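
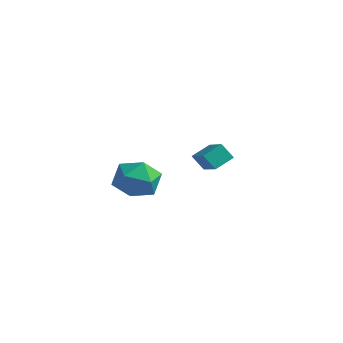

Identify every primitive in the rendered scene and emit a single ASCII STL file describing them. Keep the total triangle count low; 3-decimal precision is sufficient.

solid 
facet normal -0.542 -0.268 0.797
outer loop
vertex 0.302 3.921 -1.683
vertex -1.029 4.562 -2.372
vertex 0.078 2.936 -2.167
endloop
endfacet
facet normal 0.816 -0.393 0.423
outer loop
vertex 0.609 3.198 -2.948
vertex 0.302 3.921 -1.683
vertex 0.078 2.936 -2.167
endloop
endfacet
facet normal -0.542 -0.268 0.797
outer loop
vertex 0.078 2.936 -2.167
vertex -1.029 4.562 -2.372
vertex -1.253 3.577 -2.856
endloop
endfacet
facet normal -0.200 -0.880 -0.431
outer loop
vertex -1.253 3.577 -2.856
vertex 0.609 3.198 -2.948
vertex 0.078 2.936 -2.167
endloop
endfacet
facet normal 0.200 0.880 0.431
outer loop
vertex 0.302 3.921 -1.683
vertex -0.498 4.824 -3.153
vertex -1.029 4.562 -2.372
endloop
endfacet
facet normal 0.816 -0.393 0.423
outer loop
vertex 0.833 4.183 -2.464
vertex 0.302 3.921 -1.683
vertex 0.609 3.198 -2.948
endloop
endfacet
facet normal 0.200 0.880 0.431
outer loop
vertex 0.833 4.183 -2.464
vertex -0.498 4.824 -3.153
vertex 0.302 3.921 -1.683
endloop
endfacet
facet normal -0.816 0.393 -0.423
outer loop
vertex -1.029 4.562 -2.372
vertex -0.498 4.824 -3.153
vertex -1.253 3.577 -2.856
endloop
endfacet
facet normal -0.200 -0.880 -0.431
outer loop
vertex -0.722 3.839 -3.637
vertex 0.609 3.198 -2.948
vertex -1.253 3.577 -2.856
endloop
endfacet
facet normal -0.816 0.393 -0.423
outer loop
vertex -1.253 3.577 -2.856
vertex -0.498 4.824 -3.153
vertex -0.722 3.839 -3.637
endloop
endfacet
facet normal 0.542 0.268 -0.797
outer loop
vertex -0.722 3.839 -3.637
vertex 0.833 4.183 -2.464
vertex 0.609 3.198 -2.948
endloop
endfacet
facet normal 0.542 0.268 -0.797
outer loop
vertex -0.498 4.824 -3.153
vertex 0.833 4.183 -2.464
vertex -0.722 3.839 -3.637
endloop
endfacet
facet normal -0.020 0.997 0.072
outer loop
vertex 0.296 -0.812 -2.47
vertex -0.002 -0.902 -1.312
vertex 1.152 -0.856 -1.632
endloop
endfacet
facet normal 0.452 0.787 -0.420
outer loop
vertex 0.296 -0.812 -2.47
vertex 1.152 -0.856 -1.632
vertex 1.279 -1.473 -2.651
endloop
endfacet
facet normal 0.103 0.402 -0.910
outer loop
vertex 0.296 -0.812 -2.47
vertex 1.279 -1.473 -2.651
vertex 0.204 -1.901 -2.962
endloop
endfacet
facet normal -0.585 0.375 -0.720
outer loop
vertex 0.296 -0.812 -2.47
vertex 0.204 -1.901 -2.962
vertex -0.589 -1.548 -2.134
endloop
endfacet
facet normal -0.660 0.743 -0.112
outer loop
vertex 0.296 -0.812 -2.47
vertex -0.589 -1.548 -2.134
vertex -0.002 -0.902 -1.312
endloop
endfacet
facet normal 0.927 0.361 -0.103
outer loop
vertex 1.279 -1.473 -2.651
vertex 1.152 -0.856 -1.632
vertex 1.589 -1.972 -1.606
endloop
endfacet
facet normal 0.165 0.700 0.694
outer loop
vertex 1.152 -0.856 -1.632
vertex -0.002 -0.902 -1.312
vertex 0.796 -1.619 -0.778
endloop
endfacet
facet normal -0.872 0.288 0.396
outer loop
vertex -0.002 -0.902 -1.312
vertex -0.589 -1.548 -2.134
vertex -0.279 -2.047 -1.089
endloop
endfacet
facet normal -0.749 -0.307 -0.587
outer loop
vertex -0.589 -1.548 -2.134
vertex 0.204 -1.901 -2.962
vertex -0.152 -2.664 -2.108
endloop
endfacet
facet normal 0.363 -0.262 -0.894
outer loop
vertex 0.204 -1.901 -2.962
vertex 1.279 -1.473 -2.651
vertex 1.002 -2.618 -2.428
endloop
endfacet
facet normal 0.585 -0.375 0.720
outer loop
vertex 0.704 -2.708 -1.27
vertex 1.589 -1.972 -1.606
vertex 0.796 -1.619 -0.778
endloop
endfacet
facet normal -0.103 -0.402 0.910
outer loop
vertex 0.704 -2.708 -1.27
vertex 0.796 -1.619 -0.778
vertex -0.279 -2.047 -1.089
endloop
endfacet
facet normal -0.452 -0.787 0.420
outer loop
vertex 0.704 -2.708 -1.27
vertex -0.279 -2.047 -1.089
vertex -0.152 -2.664 -2.108
endloop
endfacet
facet normal 0.020 -0.997 -0.072
outer loop
vertex 0.704 -2.708 -1.27
vertex -0.152 -2.664 -2.108
vertex 1.002 -2.618 -2.428
endloop
endfacet
facet normal 0.660 -0.743 0.112
outer loop
vertex 0.704 -2.708 -1.27
vertex 1.002 -2.618 -2.428
vertex 1.589 -1.972 -1.606
endloop
endfacet
facet normal 0.749 0.307 0.587
outer loop
vertex 0.796 -1.619 -0.778
vertex 1.589 -1.972 -1.606
vertex 1.152 -0.856 -1.632
endloop
endfacet
facet normal -0.363 0.262 0.894
outer loop
vertex -0.279 -2.047 -1.089
vertex 0.796 -1.619 -0.778
vertex -0.002 -0.902 -1.312
endloop
endfacet
facet normal -0.927 -0.361 0.103
outer loop
vertex -0.152 -2.664 -2.108
vertex -0.279 -2.047 -1.089
vertex -0.589 -1.548 -2.134
endloop
endfacet
facet normal -0.165 -0.700 -0.694
outer loop
vertex 1.002 -2.618 -2.428
vertex -0.152 -2.664 -2.108
vertex 0.204 -1.901 -2.962
endloop
endfacet
facet normal 0.872 -0.288 -0.396
outer loop
vertex 1.589 -1.972 -1.606
vertex 1.002 -2.618 -2.428
vertex 1.279 -1.473 -2.651
endloop
endfacet

endsolid


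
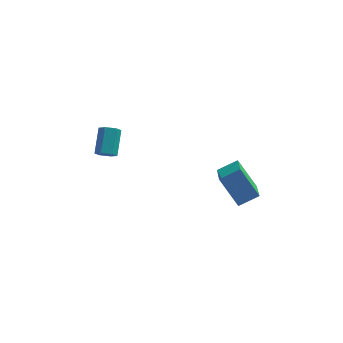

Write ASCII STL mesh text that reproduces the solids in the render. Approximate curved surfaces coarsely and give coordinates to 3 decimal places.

solid 
facet normal -0.850 -0.286 -0.443
outer loop
vertex 2.481 -0.385 1.383
vertex 2.325 1.575 0.419
vertex 3.489 -1.046 -0.124
endloop
endfacet
facet normal 0.071 -0.895 0.440
outer loop
vertex 4.535 -0.695 0.421
vertex 2.481 -0.385 1.383
vertex 3.489 -1.046 -0.124
endloop
endfacet
facet normal -0.850 -0.286 -0.443
outer loop
vertex 3.489 -1.046 -0.124
vertex 2.325 1.575 0.419
vertex 3.333 0.914 -1.088
endloop
endfacet
facet normal 0.522 -0.343 -0.781
outer loop
vertex 3.333 0.914 -1.088
vertex 4.535 -0.695 0.421
vertex 3.489 -1.046 -0.124
endloop
endfacet
facet normal -0.522 0.343 0.781
outer loop
vertex 2.481 -0.385 1.383
vertex 3.371 1.926 0.964
vertex 2.325 1.575 0.419
endloop
endfacet
facet normal 0.071 -0.895 0.440
outer loop
vertex 3.527 -0.034 1.928
vertex 2.481 -0.385 1.383
vertex 4.535 -0.695 0.421
endloop
endfacet
facet normal -0.522 0.343 0.781
outer loop
vertex 3.527 -0.034 1.928
vertex 3.371 1.926 0.964
vertex 2.481 -0.385 1.383
endloop
endfacet
facet normal -0.071 0.895 -0.440
outer loop
vertex 2.325 1.575 0.419
vertex 3.371 1.926 0.964
vertex 3.333 0.914 -1.088
endloop
endfacet
facet normal 0.522 -0.343 -0.781
outer loop
vertex 4.379 1.265 -0.543
vertex 4.535 -0.695 0.421
vertex 3.333 0.914 -1.088
endloop
endfacet
facet normal -0.071 0.895 -0.440
outer loop
vertex 3.333 0.914 -1.088
vertex 3.371 1.926 0.964
vertex 4.379 1.265 -0.543
endloop
endfacet
facet normal 0.850 0.286 0.443
outer loop
vertex 4.379 1.265 -0.543
vertex 3.527 -0.034 1.928
vertex 4.535 -0.695 0.421
endloop
endfacet
facet normal 0.850 0.286 0.443
outer loop
vertex 3.371 1.926 0.964
vertex 3.527 -0.034 1.928
vertex 4.379 1.265 -0.543
endloop
endfacet
facet normal -0.077 -0.751 -0.656
outer loop
vertex -3.336 3.333 -0.207
vertex -3.554 2.978 0.225
vertex -3.927 3.308 -0.109
endloop
endfacet
facet normal -0.150 0.660 -0.736
outer loop
vertex -3.336 3.333 -0.207
vertex -3.927 3.308 -0.109
vertex -3.208 4.578 0.884
endloop
endfacet
facet normal -0.150 0.660 -0.736
outer loop
vertex -3.208 4.578 0.884
vertex -3.927 3.308 -0.109
vertex -3.799 4.553 0.982
endloop
endfacet
facet normal 0.077 0.749 0.658
outer loop
vertex -3.208 4.578 0.884
vertex -3.799 4.553 0.982
vertex -3.426 4.222 1.315
endloop
endfacet
facet normal -0.076 -0.750 -0.657
outer loop
vertex -3.927 3.308 -0.109
vertex -3.554 2.978 0.225
vertex -4.145 2.953 0.322
endloop
endfacet
facet normal -0.928 0.294 -0.227
outer loop
vertex -3.927 3.308 -0.109
vertex -4.145 2.953 0.322
vertex -3.799 4.553 0.982
endloop
endfacet
facet normal -0.928 0.295 -0.229
outer loop
vertex -3.799 4.553 0.982
vertex -4.145 2.953 0.322
vertex -4.018 4.198 1.413
endloop
endfacet
facet normal 0.078 0.750 0.657
outer loop
vertex -3.799 4.553 0.982
vertex -4.018 4.198 1.413
vertex -3.426 4.222 1.315
endloop
endfacet
facet normal -0.076 -0.749 -0.658
outer loop
vertex -4.145 2.953 0.322
vertex -3.554 2.978 0.225
vertex -3.772 2.622 0.656
endloop
endfacet
facet normal -0.780 -0.366 0.508
outer loop
vertex -4.145 2.953 0.322
vertex -3.772 2.622 0.656
vertex -4.018 4.198 1.413
endloop
endfacet
facet normal -0.779 -0.366 0.509
outer loop
vertex -4.018 4.198 1.413
vertex -3.772 2.622 0.656
vertex -3.644 3.867 1.747
endloop
endfacet
facet normal 0.078 0.751 0.656
outer loop
vertex -4.018 4.198 1.413
vertex -3.644 3.867 1.747
vertex -3.426 4.222 1.315
endloop
endfacet
facet normal -0.077 -0.749 -0.658
outer loop
vertex -3.772 2.622 0.656
vertex -3.554 2.978 0.225
vertex -3.181 2.647 0.558
endloop
endfacet
facet normal 0.150 -0.660 0.736
outer loop
vertex -3.772 2.622 0.656
vertex -3.181 2.647 0.558
vertex -3.644 3.867 1.747
endloop
endfacet
facet normal 0.150 -0.660 0.736
outer loop
vertex -3.644 3.867 1.747
vertex -3.181 2.647 0.558
vertex -3.053 3.892 1.649
endloop
endfacet
facet normal 0.077 0.751 0.656
outer loop
vertex -3.644 3.867 1.747
vertex -3.053 3.892 1.649
vertex -3.426 4.222 1.315
endloop
endfacet
facet normal -0.078 -0.750 -0.657
outer loop
vertex -3.181 2.647 0.558
vertex -3.554 2.978 0.225
vertex -2.962 3.002 0.127
endloop
endfacet
facet normal 0.928 -0.295 0.228
outer loop
vertex -3.181 2.647 0.558
vertex -2.962 3.002 0.127
vertex -3.053 3.892 1.649
endloop
endfacet
facet normal 0.928 -0.294 0.227
outer loop
vertex -3.053 3.892 1.649
vertex -2.962 3.002 0.127
vertex -2.835 4.247 1.218
endloop
endfacet
facet normal 0.076 0.750 0.657
outer loop
vertex -3.053 3.892 1.649
vertex -2.835 4.247 1.218
vertex -3.426 4.222 1.315
endloop
endfacet
facet normal -0.078 -0.751 -0.656
outer loop
vertex -2.962 3.002 0.127
vertex -3.554 2.978 0.225
vertex -3.336 3.333 -0.207
endloop
endfacet
facet normal 0.779 0.367 -0.509
outer loop
vertex -2.962 3.002 0.127
vertex -3.336 3.333 -0.207
vertex -2.835 4.247 1.218
endloop
endfacet
facet normal 0.780 0.365 -0.509
outer loop
vertex -2.835 4.247 1.218
vertex -3.336 3.333 -0.207
vertex -3.208 4.578 0.884
endloop
endfacet
facet normal 0.076 0.749 0.658
outer loop
vertex -2.835 4.247 1.218
vertex -3.208 4.578 0.884
vertex -3.426 4.222 1.315
endloop
endfacet

endsolid


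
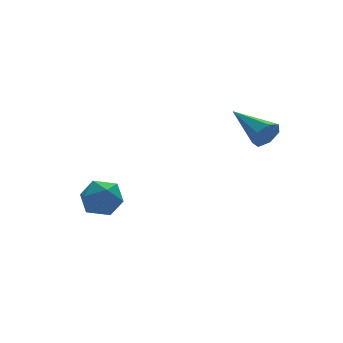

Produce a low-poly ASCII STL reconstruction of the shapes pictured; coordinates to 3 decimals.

solid 
facet normal 0.260 -0.915 -0.308
outer loop
vertex 3.129 -3.365 2.827
vertex 2.845 -3.619 3.342
vertex 2.593 -3.497 2.766
endloop
endfacet
facet normal -0.053 0.588 -0.807
outer loop
vertex 3.129 -3.365 2.827
vertex 2.593 -3.497 2.766
vertex 2.375 -1.961 3.898
endloop
endfacet
facet normal 0.259 -0.916 -0.307
outer loop
vertex 2.593 -3.497 2.766
vertex 2.845 -3.619 3.342
vertex 2.247 -3.72 3.139
endloop
endfacet
facet normal -0.782 0.294 -0.550
outer loop
vertex 2.593 -3.497 2.766
vertex 2.247 -3.72 3.139
vertex 2.375 -1.961 3.898
endloop
endfacet
facet normal 0.259 -0.916 -0.308
outer loop
vertex 2.247 -3.72 3.139
vertex 2.845 -3.619 3.342
vertex 2.351 -3.867 3.664
endloop
endfacet
facet normal -0.981 -0.011 0.191
outer loop
vertex 2.247 -3.72 3.139
vertex 2.351 -3.867 3.664
vertex 2.375 -1.961 3.898
endloop
endfacet
facet normal 0.260 -0.916 -0.307
outer loop
vertex 2.351 -3.867 3.664
vertex 2.845 -3.619 3.342
vertex 2.827 -3.827 3.947
endloop
endfacet
facet normal -0.502 -0.099 0.859
outer loop
vertex 2.351 -3.867 3.664
vertex 2.827 -3.827 3.947
vertex 2.375 -1.961 3.898
endloop
endfacet
facet normal 0.260 -0.916 -0.307
outer loop
vertex 2.827 -3.827 3.947
vertex 2.845 -3.619 3.342
vertex 3.317 -3.63 3.774
endloop
endfacet
facet normal 0.297 0.097 0.950
outer loop
vertex 2.827 -3.827 3.947
vertex 3.317 -3.63 3.774
vertex 2.375 -1.961 3.898
endloop
endfacet
facet normal 0.261 -0.915 -0.308
outer loop
vertex 3.317 -3.63 3.774
vertex 2.845 -3.619 3.342
vertex 3.451 -3.424 3.276
endloop
endfacet
facet normal 0.812 0.429 0.396
outer loop
vertex 3.317 -3.63 3.774
vertex 3.451 -3.424 3.276
vertex 2.375 -1.961 3.898
endloop
endfacet
facet normal 0.261 -0.915 -0.307
outer loop
vertex 3.451 -3.424 3.276
vertex 2.845 -3.619 3.342
vertex 3.129 -3.365 2.827
endloop
endfacet
facet normal 0.657 0.647 -0.386
outer loop
vertex 3.451 -3.424 3.276
vertex 3.129 -3.365 2.827
vertex 2.375 -1.961 3.898
endloop
endfacet
facet normal 0.228 -0.048 0.972
outer loop
vertex -1.487 1.675 -0.468
vertex -1.302 0.784 -0.555
vertex -0.64 1.402 -0.68
endloop
endfacet
facet normal 0.371 0.600 0.709
outer loop
vertex -1.487 1.675 -0.468
vertex -0.64 1.402 -0.68
vertex -1.006 2.127 -1.102
endloop
endfacet
facet normal -0.234 0.867 0.440
outer loop
vertex -1.487 1.675 -0.468
vertex -1.006 2.127 -1.102
vertex -1.894 1.956 -1.238
endloop
endfacet
facet normal -0.751 0.384 0.537
outer loop
vertex -1.487 1.675 -0.468
vertex -1.894 1.956 -1.238
vertex -2.077 1.126 -0.9
endloop
endfacet
facet normal -0.466 -0.181 0.866
outer loop
vertex -1.487 1.675 -0.468
vertex -2.077 1.126 -0.9
vertex -1.302 0.784 -0.555
endloop
endfacet
facet normal 0.835 0.522 0.174
outer loop
vertex -1.006 2.127 -1.102
vertex -0.64 1.402 -0.68
vertex -0.523 1.514 -1.58
endloop
endfacet
facet normal 0.604 -0.525 0.600
outer loop
vertex -0.64 1.402 -0.68
vertex -1.302 0.784 -0.555
vertex -0.706 0.684 -1.242
endloop
endfacet
facet normal -0.517 -0.741 0.428
outer loop
vertex -1.302 0.784 -0.555
vertex -2.077 1.126 -0.9
vertex -1.594 0.513 -1.378
endloop
endfacet
facet normal -0.979 0.173 -0.106
outer loop
vertex -2.077 1.126 -0.9
vertex -1.894 1.956 -1.238
vertex -1.96 1.238 -1.8
endloop
endfacet
facet normal -0.143 0.954 -0.263
outer loop
vertex -1.894 1.956 -1.238
vertex -1.006 2.127 -1.102
vertex -1.298 1.856 -1.925
endloop
endfacet
facet normal 0.751 -0.384 -0.537
outer loop
vertex -1.113 0.965 -2.012
vertex -0.523 1.514 -1.58
vertex -0.706 0.684 -1.242
endloop
endfacet
facet normal 0.234 -0.867 -0.440
outer loop
vertex -1.113 0.965 -2.012
vertex -0.706 0.684 -1.242
vertex -1.594 0.513 -1.378
endloop
endfacet
facet normal -0.371 -0.600 -0.709
outer loop
vertex -1.113 0.965 -2.012
vertex -1.594 0.513 -1.378
vertex -1.96 1.238 -1.8
endloop
endfacet
facet normal -0.228 0.048 -0.972
outer loop
vertex -1.113 0.965 -2.012
vertex -1.96 1.238 -1.8
vertex -1.298 1.856 -1.925
endloop
endfacet
facet normal 0.466 0.181 -0.866
outer loop
vertex -1.113 0.965 -2.012
vertex -1.298 1.856 -1.925
vertex -0.523 1.514 -1.58
endloop
endfacet
facet normal 0.979 -0.173 0.106
outer loop
vertex -0.706 0.684 -1.242
vertex -0.523 1.514 -1.58
vertex -0.64 1.402 -0.68
endloop
endfacet
facet normal 0.143 -0.954 0.263
outer loop
vertex -1.594 0.513 -1.378
vertex -0.706 0.684 -1.242
vertex -1.302 0.784 -0.555
endloop
endfacet
facet normal -0.835 -0.522 -0.174
outer loop
vertex -1.96 1.238 -1.8
vertex -1.594 0.513 -1.378
vertex -2.077 1.126 -0.9
endloop
endfacet
facet normal -0.604 0.525 -0.600
outer loop
vertex -1.298 1.856 -1.925
vertex -1.96 1.238 -1.8
vertex -1.894 1.956 -1.238
endloop
endfacet
facet normal 0.517 0.741 -0.428
outer loop
vertex -0.523 1.514 -1.58
vertex -1.298 1.856 -1.925
vertex -1.006 2.127 -1.102
endloop
endfacet

endsolid


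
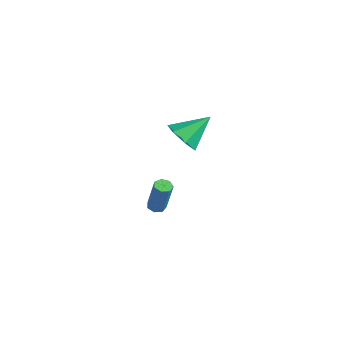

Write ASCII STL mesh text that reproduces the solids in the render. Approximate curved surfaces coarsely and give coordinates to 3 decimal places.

solid 
facet normal -0.279 -0.034 -0.960
outer loop
vertex 0.481 1.125 -3.789
vertex 0.126 1.494 -3.699
vertex 0.622 1.55 -3.845
endloop
endfacet
facet normal 0.908 -0.334 -0.251
outer loop
vertex 0.481 1.125 -3.789
vertex 0.622 1.55 -3.845
vertex 1.049 1.197 -1.831
endloop
endfacet
facet normal 0.908 -0.334 -0.251
outer loop
vertex 1.049 1.197 -1.831
vertex 0.622 1.55 -3.845
vertex 1.19 1.622 -1.887
endloop
endfacet
facet normal 0.279 0.034 0.960
outer loop
vertex 1.049 1.197 -1.831
vertex 1.19 1.622 -1.887
vertex 0.694 1.566 -1.741
endloop
endfacet
facet normal -0.279 -0.034 -0.960
outer loop
vertex 0.622 1.55 -3.845
vertex 0.126 1.494 -3.699
vertex 0.389 1.933 -3.791
endloop
endfacet
facet normal 0.810 0.529 -0.254
outer loop
vertex 0.622 1.55 -3.845
vertex 0.389 1.933 -3.791
vertex 1.19 1.622 -1.887
endloop
endfacet
facet normal 0.810 0.529 -0.254
outer loop
vertex 1.19 1.622 -1.887
vertex 0.389 1.933 -3.791
vertex 0.957 2.005 -1.833
endloop
endfacet
facet normal 0.279 0.034 0.960
outer loop
vertex 1.19 1.622 -1.887
vertex 0.957 2.005 -1.833
vertex 0.694 1.566 -1.741
endloop
endfacet
facet normal -0.278 -0.035 -0.960
outer loop
vertex 0.389 1.933 -3.791
vertex 0.126 1.494 -3.699
vertex -0.042 1.985 -3.668
endloop
endfacet
facet normal 0.101 0.993 -0.066
outer loop
vertex 0.389 1.933 -3.791
vertex -0.042 1.985 -3.668
vertex 0.957 2.005 -1.833
endloop
endfacet
facet normal 0.101 0.993 -0.066
outer loop
vertex 0.957 2.005 -1.833
vertex -0.042 1.985 -3.668
vertex 0.526 2.057 -1.71
endloop
endfacet
facet normal 0.278 0.035 0.960
outer loop
vertex 0.957 2.005 -1.833
vertex 0.526 2.057 -1.71
vertex 0.694 1.566 -1.741
endloop
endfacet
facet normal -0.279 -0.035 -0.960
outer loop
vertex -0.042 1.985 -3.668
vertex 0.126 1.494 -3.699
vertex -0.346 1.667 -3.568
endloop
endfacet
facet normal -0.684 0.708 0.172
outer loop
vertex -0.042 1.985 -3.668
vertex -0.346 1.667 -3.568
vertex 0.526 2.057 -1.71
endloop
endfacet
facet normal -0.683 0.710 0.172
outer loop
vertex 0.526 2.057 -1.71
vertex -0.346 1.667 -3.568
vertex 0.222 1.74 -1.61
endloop
endfacet
facet normal 0.279 0.035 0.960
outer loop
vertex 0.526 2.057 -1.71
vertex 0.222 1.74 -1.61
vertex 0.694 1.566 -1.741
endloop
endfacet
facet normal -0.279 -0.034 -0.960
outer loop
vertex -0.346 1.667 -3.568
vertex 0.126 1.494 -3.699
vertex -0.295 1.219 -3.567
endloop
endfacet
facet normal -0.954 -0.108 0.281
outer loop
vertex -0.346 1.667 -3.568
vertex -0.295 1.219 -3.567
vertex 0.222 1.74 -1.61
endloop
endfacet
facet normal -0.954 -0.108 0.281
outer loop
vertex 0.222 1.74 -1.61
vertex -0.295 1.219 -3.567
vertex 0.273 1.291 -1.609
endloop
endfacet
facet normal 0.279 0.034 0.960
outer loop
vertex 0.222 1.74 -1.61
vertex 0.273 1.291 -1.609
vertex 0.694 1.566 -1.741
endloop
endfacet
facet normal -0.278 -0.035 -0.960
outer loop
vertex -0.295 1.219 -3.567
vertex 0.126 1.494 -3.699
vertex 0.073 0.978 -3.665
endloop
endfacet
facet normal -0.506 -0.844 0.178
outer loop
vertex -0.295 1.219 -3.567
vertex 0.073 0.978 -3.665
vertex 0.273 1.291 -1.609
endloop
endfacet
facet normal -0.506 -0.844 0.178
outer loop
vertex 0.273 1.291 -1.609
vertex 0.073 0.978 -3.665
vertex 0.641 1.05 -1.707
endloop
endfacet
facet normal 0.278 0.035 0.960
outer loop
vertex 0.273 1.291 -1.609
vertex 0.641 1.05 -1.707
vertex 0.694 1.566 -1.741
endloop
endfacet
facet normal -0.279 -0.035 -0.960
outer loop
vertex 0.073 0.978 -3.665
vertex 0.126 1.494 -3.699
vertex 0.481 1.125 -3.789
endloop
endfacet
facet normal 0.323 -0.945 -0.059
outer loop
vertex 0.073 0.978 -3.665
vertex 0.481 1.125 -3.789
vertex 0.641 1.05 -1.707
endloop
endfacet
facet normal 0.323 -0.945 -0.059
outer loop
vertex 0.641 1.05 -1.707
vertex 0.481 1.125 -3.789
vertex 1.049 1.197 -1.831
endloop
endfacet
facet normal 0.279 0.035 0.960
outer loop
vertex 0.641 1.05 -1.707
vertex 1.049 1.197 -1.831
vertex 0.694 1.566 -1.741
endloop
endfacet
facet normal -0.143 -0.780 -0.610
outer loop
vertex 3.914 1.347 2.999
vertex 2.953 1.209 3.401
vertex 3.241 1.798 2.58
endloop
endfacet
facet normal 0.654 0.691 -0.307
outer loop
vertex 3.914 1.347 2.999
vertex 3.241 1.798 2.58
vertex 3.227 2.691 4.559
endloop
endfacet
facet normal -0.144 -0.779 -0.610
outer loop
vertex 3.241 1.798 2.58
vertex 2.953 1.209 3.401
vertex 2.352 1.806 2.78
endloop
endfacet
facet normal -0.084 0.908 -0.410
outer loop
vertex 3.241 1.798 2.58
vertex 2.352 1.806 2.78
vertex 3.227 2.691 4.559
endloop
endfacet
facet normal -0.144 -0.779 -0.610
outer loop
vertex 2.352 1.806 2.78
vertex 2.953 1.209 3.401
vertex 1.916 1.365 3.447
endloop
endfacet
facet normal -0.711 0.703 0.000
outer loop
vertex 2.352 1.806 2.78
vertex 1.916 1.365 3.447
vertex 3.227 2.691 4.559
endloop
endfacet
facet normal -0.144 -0.780 -0.609
outer loop
vertex 1.916 1.365 3.447
vertex 2.953 1.209 3.401
vertex 2.261 0.807 4.079
endloop
endfacet
facet normal -0.754 0.230 0.615
outer loop
vertex 1.916 1.365 3.447
vertex 2.261 0.807 4.079
vertex 3.227 2.691 4.559
endloop
endfacet
facet normal -0.144 -0.780 -0.609
outer loop
vertex 2.261 0.807 4.079
vertex 2.953 1.209 3.401
vertex 3.127 0.552 4.201
endloop
endfacet
facet normal -0.182 -0.154 0.971
outer loop
vertex 2.261 0.807 4.079
vertex 3.127 0.552 4.201
vertex 3.227 2.691 4.559
endloop
endfacet
facet normal -0.144 -0.780 -0.609
outer loop
vertex 3.127 0.552 4.201
vertex 2.953 1.209 3.401
vertex 3.862 0.792 3.72
endloop
endfacet
facet normal 0.577 -0.161 0.801
outer loop
vertex 3.127 0.552 4.201
vertex 3.862 0.792 3.72
vertex 3.227 2.691 4.559
endloop
endfacet
facet normal -0.143 -0.779 -0.610
outer loop
vertex 3.862 0.792 3.72
vertex 2.953 1.209 3.401
vertex 3.914 1.347 2.999
endloop
endfacet
facet normal 0.949 0.214 0.233
outer loop
vertex 3.862 0.792 3.72
vertex 3.914 1.347 2.999
vertex 3.227 2.691 4.559
endloop
endfacet

endsolid


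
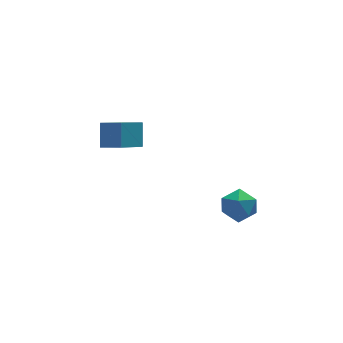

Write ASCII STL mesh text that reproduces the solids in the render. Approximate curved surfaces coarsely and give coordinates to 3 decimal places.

solid 
facet normal 0.378 0.856 0.353
outer loop
vertex 3.011 -3.146 -1.762
vertex 3.264 -3.532 -1.097
vertex 3.749 -3.48 -1.743
endloop
endfacet
facet normal 0.392 0.846 -0.361
outer loop
vertex 3.011 -3.146 -1.762
vertex 3.749 -3.48 -1.743
vertex 3.29 -3.55 -2.406
endloop
endfacet
facet normal -0.277 0.756 -0.594
outer loop
vertex 3.011 -3.146 -1.762
vertex 3.29 -3.55 -2.406
vertex 2.521 -3.646 -2.17
endloop
endfacet
facet normal -0.704 0.709 -0.024
outer loop
vertex 3.011 -3.146 -1.762
vertex 2.521 -3.646 -2.17
vertex 2.505 -3.635 -1.361
endloop
endfacet
facet normal -0.300 0.771 0.562
outer loop
vertex 3.011 -3.146 -1.762
vertex 2.505 -3.635 -1.361
vertex 3.264 -3.532 -1.097
endloop
endfacet
facet normal 0.775 0.281 -0.566
outer loop
vertex 3.29 -3.55 -2.406
vertex 3.749 -3.48 -1.743
vertex 3.715 -4.185 -2.139
endloop
endfacet
facet normal 0.752 0.296 0.589
outer loop
vertex 3.749 -3.48 -1.743
vertex 3.264 -3.532 -1.097
vertex 3.699 -4.174 -1.33
endloop
endfacet
facet normal -0.344 0.159 0.926
outer loop
vertex 3.264 -3.532 -1.097
vertex 2.505 -3.635 -1.361
vertex 2.93 -4.27 -1.094
endloop
endfacet
facet normal -0.998 0.060 -0.021
outer loop
vertex 2.505 -3.635 -1.361
vertex 2.521 -3.646 -2.17
vertex 2.471 -4.34 -1.757
endloop
endfacet
facet normal -0.306 0.135 -0.942
outer loop
vertex 2.521 -3.646 -2.17
vertex 3.29 -3.55 -2.406
vertex 2.956 -4.288 -2.403
endloop
endfacet
facet normal 0.704 -0.709 0.024
outer loop
vertex 3.209 -4.674 -1.738
vertex 3.715 -4.185 -2.139
vertex 3.699 -4.174 -1.33
endloop
endfacet
facet normal 0.277 -0.756 0.594
outer loop
vertex 3.209 -4.674 -1.738
vertex 3.699 -4.174 -1.33
vertex 2.93 -4.27 -1.094
endloop
endfacet
facet normal -0.392 -0.846 0.361
outer loop
vertex 3.209 -4.674 -1.738
vertex 2.93 -4.27 -1.094
vertex 2.471 -4.34 -1.757
endloop
endfacet
facet normal -0.378 -0.856 -0.353
outer loop
vertex 3.209 -4.674 -1.738
vertex 2.471 -4.34 -1.757
vertex 2.956 -4.288 -2.403
endloop
endfacet
facet normal 0.300 -0.771 -0.562
outer loop
vertex 3.209 -4.674 -1.738
vertex 2.956 -4.288 -2.403
vertex 3.715 -4.185 -2.139
endloop
endfacet
facet normal 0.998 -0.060 0.021
outer loop
vertex 3.699 -4.174 -1.33
vertex 3.715 -4.185 -2.139
vertex 3.749 -3.48 -1.743
endloop
endfacet
facet normal 0.306 -0.135 0.942
outer loop
vertex 2.93 -4.27 -1.094
vertex 3.699 -4.174 -1.33
vertex 3.264 -3.532 -1.097
endloop
endfacet
facet normal -0.775 -0.281 0.566
outer loop
vertex 2.471 -4.34 -1.757
vertex 2.93 -4.27 -1.094
vertex 2.505 -3.635 -1.361
endloop
endfacet
facet normal -0.752 -0.296 -0.589
outer loop
vertex 2.956 -4.288 -2.403
vertex 2.471 -4.34 -1.757
vertex 2.521 -3.646 -2.17
endloop
endfacet
facet normal 0.344 -0.159 -0.926
outer loop
vertex 3.715 -4.185 -2.139
vertex 2.956 -4.288 -2.403
vertex 3.29 -3.55 -2.406
endloop
endfacet
facet normal -0.649 -0.501 0.573
outer loop
vertex -1.248 -3.194 3.819
vertex -1.885 -2.66 3.564
vertex -1.467 -3.847 3.0
endloop
endfacet
facet normal 0.732 -0.614 0.294
outer loop
vertex -0.395 -3.02 2.056
vertex -1.248 -3.194 3.819
vertex -1.467 -3.847 3.0
endloop
endfacet
facet normal -0.650 -0.501 0.572
outer loop
vertex -1.467 -3.847 3.0
vertex -1.885 -2.66 3.564
vertex -2.104 -3.312 2.744
endloop
endfacet
facet normal -0.204 -0.610 -0.766
outer loop
vertex -2.104 -3.312 2.744
vertex -0.395 -3.02 2.056
vertex -1.467 -3.847 3.0
endloop
endfacet
facet normal 0.204 0.610 0.766
outer loop
vertex -1.248 -3.194 3.819
vertex -0.813 -1.833 2.62
vertex -1.885 -2.66 3.564
endloop
endfacet
facet normal 0.732 -0.615 0.293
outer loop
vertex -0.176 -2.368 2.876
vertex -1.248 -3.194 3.819
vertex -0.395 -3.02 2.056
endloop
endfacet
facet normal 0.204 0.610 0.766
outer loop
vertex -0.176 -2.368 2.876
vertex -0.813 -1.833 2.62
vertex -1.248 -3.194 3.819
endloop
endfacet
facet normal -0.732 0.615 -0.293
outer loop
vertex -1.885 -2.66 3.564
vertex -0.813 -1.833 2.62
vertex -2.104 -3.312 2.744
endloop
endfacet
facet normal -0.204 -0.609 -0.766
outer loop
vertex -1.032 -2.486 1.801
vertex -0.395 -3.02 2.056
vertex -2.104 -3.312 2.744
endloop
endfacet
facet normal -0.732 0.614 -0.294
outer loop
vertex -2.104 -3.312 2.744
vertex -0.813 -1.833 2.62
vertex -1.032 -2.486 1.801
endloop
endfacet
facet normal 0.649 0.501 -0.572
outer loop
vertex -1.032 -2.486 1.801
vertex -0.176 -2.368 2.876
vertex -0.395 -3.02 2.056
endloop
endfacet
facet normal 0.650 0.500 -0.572
outer loop
vertex -0.813 -1.833 2.62
vertex -0.176 -2.368 2.876
vertex -1.032 -2.486 1.801
endloop
endfacet

endsolid


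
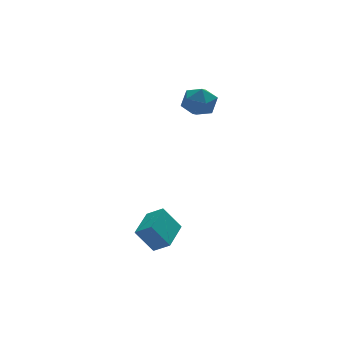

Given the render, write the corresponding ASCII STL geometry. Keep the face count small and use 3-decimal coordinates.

solid 
facet normal -0.647 -0.743 -0.168
outer loop
vertex -1.093 -5.186 -3.887
vertex -1.895 -4.77 -2.64
vertex -1.689 -4.531 -4.488
endloop
endfacet
facet normal 0.521 -0.270 -0.810
outer loop
vertex -0.505 -3.17 -4.18
vertex -1.093 -5.186 -3.887
vertex -1.689 -4.531 -4.488
endloop
endfacet
facet normal -0.647 -0.744 -0.168
outer loop
vertex -1.689 -4.531 -4.488
vertex -1.895 -4.77 -2.64
vertex -2.491 -4.116 -3.241
endloop
endfacet
facet normal -0.557 0.612 -0.562
outer loop
vertex -2.491 -4.116 -3.241
vertex -0.505 -3.17 -4.18
vertex -1.689 -4.531 -4.488
endloop
endfacet
facet normal 0.557 -0.612 0.562
outer loop
vertex -1.093 -5.186 -3.887
vertex -0.711 -3.409 -2.332
vertex -1.895 -4.77 -2.64
endloop
endfacet
facet normal 0.521 -0.270 -0.810
outer loop
vertex 0.091 -3.824 -3.579
vertex -1.093 -5.186 -3.887
vertex -0.505 -3.17 -4.18
endloop
endfacet
facet normal 0.557 -0.611 0.562
outer loop
vertex 0.091 -3.824 -3.579
vertex -0.711 -3.409 -2.332
vertex -1.093 -5.186 -3.887
endloop
endfacet
facet normal -0.521 0.270 0.810
outer loop
vertex -1.895 -4.77 -2.64
vertex -0.711 -3.409 -2.332
vertex -2.491 -4.116 -3.241
endloop
endfacet
facet normal -0.557 0.611 -0.562
outer loop
vertex -1.307 -2.754 -2.933
vertex -0.505 -3.17 -4.18
vertex -2.491 -4.116 -3.241
endloop
endfacet
facet normal -0.521 0.269 0.810
outer loop
vertex -2.491 -4.116 -3.241
vertex -0.711 -3.409 -2.332
vertex -1.307 -2.754 -2.933
endloop
endfacet
facet normal 0.647 0.744 0.168
outer loop
vertex -1.307 -2.754 -2.933
vertex 0.091 -3.824 -3.579
vertex -0.505 -3.17 -4.18
endloop
endfacet
facet normal 0.647 0.744 0.169
outer loop
vertex -0.711 -3.409 -2.332
vertex 0.091 -3.824 -3.579
vertex -1.307 -2.754 -2.933
endloop
endfacet
facet normal -0.519 0.855 -0.012
outer loop
vertex 2.779 1.041 2.535
vertex 1.898 0.506 2.532
vertex 2.331 0.781 3.426
endloop
endfacet
facet normal 0.105 0.939 0.327
outer loop
vertex 2.779 1.041 2.535
vertex 2.331 0.781 3.426
vertex 3.353 0.703 3.322
endloop
endfacet
facet normal 0.627 0.768 -0.128
outer loop
vertex 2.779 1.041 2.535
vertex 3.353 0.703 3.322
vertex 3.552 0.381 2.363
endloop
endfacet
facet normal 0.327 0.578 -0.747
outer loop
vertex 2.779 1.041 2.535
vertex 3.552 0.381 2.363
vertex 2.653 0.259 1.875
endloop
endfacet
facet normal -0.381 0.631 -0.675
outer loop
vertex 2.779 1.041 2.535
vertex 2.653 0.259 1.875
vertex 1.898 0.506 2.532
endloop
endfacet
facet normal 0.125 0.478 0.870
outer loop
vertex 3.353 0.703 3.322
vertex 2.331 0.781 3.426
vertex 2.827 -0.039 3.805
endloop
endfacet
facet normal -0.883 0.340 0.323
outer loop
vertex 2.331 0.781 3.426
vertex 1.898 0.506 2.532
vertex 1.928 -0.161 3.317
endloop
endfacet
facet normal -0.660 -0.021 -0.751
outer loop
vertex 1.898 0.506 2.532
vertex 2.653 0.259 1.875
vertex 2.127 -0.483 2.358
endloop
endfacet
facet normal 0.486 -0.107 -0.868
outer loop
vertex 2.653 0.259 1.875
vertex 3.552 0.381 2.363
vertex 3.149 -0.561 2.254
endloop
endfacet
facet normal 0.970 0.201 0.134
outer loop
vertex 3.552 0.381 2.363
vertex 3.353 0.703 3.322
vertex 3.582 -0.286 3.148
endloop
endfacet
facet normal -0.327 -0.578 0.747
outer loop
vertex 2.701 -0.821 3.145
vertex 2.827 -0.039 3.805
vertex 1.928 -0.161 3.317
endloop
endfacet
facet normal -0.627 -0.768 0.128
outer loop
vertex 2.701 -0.821 3.145
vertex 1.928 -0.161 3.317
vertex 2.127 -0.483 2.358
endloop
endfacet
facet normal -0.105 -0.939 -0.327
outer loop
vertex 2.701 -0.821 3.145
vertex 2.127 -0.483 2.358
vertex 3.149 -0.561 2.254
endloop
endfacet
facet normal 0.519 -0.855 0.012
outer loop
vertex 2.701 -0.821 3.145
vertex 3.149 -0.561 2.254
vertex 3.582 -0.286 3.148
endloop
endfacet
facet normal 0.381 -0.631 0.675
outer loop
vertex 2.701 -0.821 3.145
vertex 3.582 -0.286 3.148
vertex 2.827 -0.039 3.805
endloop
endfacet
facet normal -0.486 0.107 0.868
outer loop
vertex 1.928 -0.161 3.317
vertex 2.827 -0.039 3.805
vertex 2.331 0.781 3.426
endloop
endfacet
facet normal -0.970 -0.201 -0.134
outer loop
vertex 2.127 -0.483 2.358
vertex 1.928 -0.161 3.317
vertex 1.898 0.506 2.532
endloop
endfacet
facet normal -0.125 -0.478 -0.870
outer loop
vertex 3.149 -0.561 2.254
vertex 2.127 -0.483 2.358
vertex 2.653 0.259 1.875
endloop
endfacet
facet normal 0.883 -0.340 -0.323
outer loop
vertex 3.582 -0.286 3.148
vertex 3.149 -0.561 2.254
vertex 3.552 0.381 2.363
endloop
endfacet
facet normal 0.660 0.021 0.751
outer loop
vertex 2.827 -0.039 3.805
vertex 3.582 -0.286 3.148
vertex 3.353 0.703 3.322
endloop
endfacet

endsolid


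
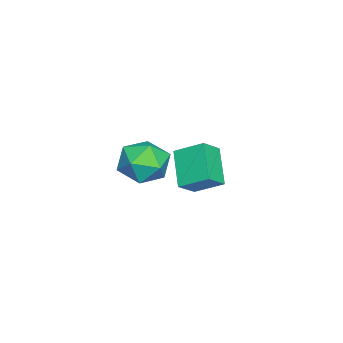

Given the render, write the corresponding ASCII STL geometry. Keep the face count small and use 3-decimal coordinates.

solid 
facet normal -0.695 0.383 -0.609
outer loop
vertex -1.394 -0.639 1.633
vertex -0.324 -0.16 0.713
vertex -1.441 -1.635 1.06
endloop
endfacet
facet normal -0.718 -0.321 0.618
outer loop
vertex -0.816 -1.98 1.607
vertex -1.394 -0.639 1.633
vertex -1.441 -1.635 1.06
endloop
endfacet
facet normal -0.695 0.383 -0.608
outer loop
vertex -1.441 -1.635 1.06
vertex -0.324 -0.16 0.713
vertex -0.372 -1.156 0.14
endloop
endfacet
facet normal -0.041 -0.866 -0.499
outer loop
vertex -0.372 -1.156 0.14
vertex -0.816 -1.98 1.607
vertex -1.441 -1.635 1.06
endloop
endfacet
facet normal 0.041 0.866 0.499
outer loop
vertex -1.394 -0.639 1.633
vertex 0.301 -0.505 1.26
vertex -0.324 -0.16 0.713
endloop
endfacet
facet normal -0.717 -0.321 0.618
outer loop
vertex -0.768 -0.984 2.18
vertex -1.394 -0.639 1.633
vertex -0.816 -1.98 1.607
endloop
endfacet
facet normal 0.041 0.866 0.499
outer loop
vertex -0.768 -0.984 2.18
vertex 0.301 -0.505 1.26
vertex -1.394 -0.639 1.633
endloop
endfacet
facet normal 0.718 0.321 -0.618
outer loop
vertex -0.324 -0.16 0.713
vertex 0.301 -0.505 1.26
vertex -0.372 -1.156 0.14
endloop
endfacet
facet normal -0.041 -0.866 -0.499
outer loop
vertex 0.254 -1.501 0.687
vertex -0.816 -1.98 1.607
vertex -0.372 -1.156 0.14
endloop
endfacet
facet normal 0.717 0.322 -0.618
outer loop
vertex -0.372 -1.156 0.14
vertex 0.301 -0.505 1.26
vertex 0.254 -1.501 0.687
endloop
endfacet
facet normal 0.695 -0.384 0.608
outer loop
vertex 0.254 -1.501 0.687
vertex -0.768 -0.984 2.18
vertex -0.816 -1.98 1.607
endloop
endfacet
facet normal 0.695 -0.383 0.608
outer loop
vertex 0.301 -0.505 1.26
vertex -0.768 -0.984 2.18
vertex 0.254 -1.501 0.687
endloop
endfacet
facet normal -0.952 -0.306 -0.007
outer loop
vertex 2.163 -1.6 2.986
vertex 2.425 -2.419 3.19
vertex 2.235 -1.843 3.832
endloop
endfacet
facet normal -0.906 0.381 0.186
outer loop
vertex 2.163 -1.6 2.986
vertex 2.235 -1.843 3.832
vertex 2.517 -1.046 3.575
endloop
endfacet
facet normal -0.584 0.736 -0.341
outer loop
vertex 2.163 -1.6 2.986
vertex 2.517 -1.046 3.575
vertex 2.88 -1.129 2.775
endloop
endfacet
facet normal -0.431 0.271 -0.860
outer loop
vertex 2.163 -1.6 2.986
vertex 2.88 -1.129 2.775
vertex 2.823 -1.978 2.536
endloop
endfacet
facet normal -0.659 -0.373 -0.653
outer loop
vertex 2.163 -1.6 2.986
vertex 2.823 -1.978 2.536
vertex 2.425 -2.419 3.19
endloop
endfacet
facet normal -0.490 0.420 0.764
outer loop
vertex 2.517 -1.046 3.575
vertex 2.235 -1.843 3.832
vertex 2.997 -1.522 4.144
endloop
endfacet
facet normal -0.564 -0.691 0.453
outer loop
vertex 2.235 -1.843 3.832
vertex 2.425 -2.419 3.19
vertex 2.94 -2.371 3.905
endloop
endfacet
facet normal -0.089 -0.800 -0.594
outer loop
vertex 2.425 -2.419 3.19
vertex 2.823 -1.978 2.536
vertex 3.303 -2.454 3.105
endloop
endfacet
facet normal 0.278 0.243 -0.929
outer loop
vertex 2.823 -1.978 2.536
vertex 2.88 -1.129 2.775
vertex 3.585 -1.657 2.848
endloop
endfacet
facet normal 0.031 0.996 -0.089
outer loop
vertex 2.88 -1.129 2.775
vertex 2.517 -1.046 3.575
vertex 3.395 -1.081 3.49
endloop
endfacet
facet normal 0.431 -0.271 0.860
outer loop
vertex 3.657 -1.9 3.694
vertex 2.997 -1.522 4.144
vertex 2.94 -2.371 3.905
endloop
endfacet
facet normal 0.584 -0.736 0.341
outer loop
vertex 3.657 -1.9 3.694
vertex 2.94 -2.371 3.905
vertex 3.303 -2.454 3.105
endloop
endfacet
facet normal 0.906 -0.381 -0.186
outer loop
vertex 3.657 -1.9 3.694
vertex 3.303 -2.454 3.105
vertex 3.585 -1.657 2.848
endloop
endfacet
facet normal 0.952 0.306 0.007
outer loop
vertex 3.657 -1.9 3.694
vertex 3.585 -1.657 2.848
vertex 3.395 -1.081 3.49
endloop
endfacet
facet normal 0.659 0.373 0.653
outer loop
vertex 3.657 -1.9 3.694
vertex 3.395 -1.081 3.49
vertex 2.997 -1.522 4.144
endloop
endfacet
facet normal -0.278 -0.243 0.929
outer loop
vertex 2.94 -2.371 3.905
vertex 2.997 -1.522 4.144
vertex 2.235 -1.843 3.832
endloop
endfacet
facet normal -0.031 -0.996 0.089
outer loop
vertex 3.303 -2.454 3.105
vertex 2.94 -2.371 3.905
vertex 2.425 -2.419 3.19
endloop
endfacet
facet normal 0.490 -0.420 -0.764
outer loop
vertex 3.585 -1.657 2.848
vertex 3.303 -2.454 3.105
vertex 2.823 -1.978 2.536
endloop
endfacet
facet normal 0.564 0.691 -0.453
outer loop
vertex 3.395 -1.081 3.49
vertex 3.585 -1.657 2.848
vertex 2.88 -1.129 2.775
endloop
endfacet
facet normal 0.089 0.800 0.594
outer loop
vertex 2.997 -1.522 4.144
vertex 3.395 -1.081 3.49
vertex 2.517 -1.046 3.575
endloop
endfacet

endsolid


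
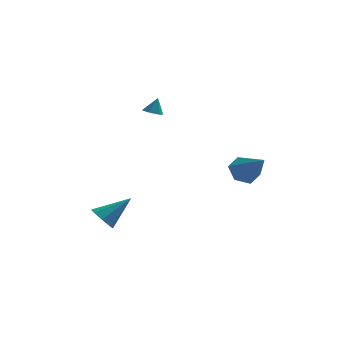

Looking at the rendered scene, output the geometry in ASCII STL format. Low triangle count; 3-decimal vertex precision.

solid 
facet normal -0.736 -0.281 -0.616
outer loop
vertex -3.414 -3.131 -4.232
vertex -3.807 -2.453 -4.071
vertex -3.266 -2.677 -4.616
endloop
endfacet
facet normal 0.852 -0.471 -0.228
outer loop
vertex -3.414 -3.131 -4.232
vertex -3.266 -2.677 -4.616
vertex -2.373 -1.907 -2.869
endloop
endfacet
facet normal -0.736 -0.280 -0.616
outer loop
vertex -3.266 -2.677 -4.616
vertex -3.807 -2.453 -4.071
vertex -3.435 -2.092 -4.68
endloop
endfacet
facet normal 0.839 0.186 -0.511
outer loop
vertex -3.266 -2.677 -4.616
vertex -3.435 -2.092 -4.68
vertex -2.373 -1.907 -2.869
endloop
endfacet
facet normal -0.736 -0.281 -0.616
outer loop
vertex -3.435 -2.092 -4.68
vertex -3.807 -2.453 -4.071
vertex -3.822 -1.719 -4.388
endloop
endfacet
facet normal 0.487 0.793 -0.367
outer loop
vertex -3.435 -2.092 -4.68
vertex -3.822 -1.719 -4.388
vertex -2.373 -1.907 -2.869
endloop
endfacet
facet normal -0.735 -0.281 -0.617
outer loop
vertex -3.822 -1.719 -4.388
vertex -3.807 -2.453 -4.071
vertex -4.201 -1.776 -3.91
endloop
endfacet
facet normal 0.003 0.993 0.120
outer loop
vertex -3.822 -1.719 -4.388
vertex -4.201 -1.776 -3.91
vertex -2.373 -1.907 -2.869
endloop
endfacet
facet normal -0.736 -0.282 -0.616
outer loop
vertex -4.201 -1.776 -3.91
vertex -3.807 -2.453 -4.071
vertex -4.349 -2.229 -3.526
endloop
endfacet
facet normal -0.330 0.671 0.664
outer loop
vertex -4.201 -1.776 -3.91
vertex -4.349 -2.229 -3.526
vertex -2.373 -1.907 -2.869
endloop
endfacet
facet normal -0.736 -0.280 -0.617
outer loop
vertex -4.349 -2.229 -3.526
vertex -3.807 -2.453 -4.071
vertex -4.18 -2.814 -3.462
endloop
endfacet
facet normal -0.317 0.012 0.948
outer loop
vertex -4.349 -2.229 -3.526
vertex -4.18 -2.814 -3.462
vertex -2.373 -1.907 -2.869
endloop
endfacet
facet normal -0.736 -0.279 -0.616
outer loop
vertex -4.18 -2.814 -3.462
vertex -3.807 -2.453 -4.071
vertex -3.793 -3.188 -3.755
endloop
endfacet
facet normal 0.034 -0.594 0.804
outer loop
vertex -4.18 -2.814 -3.462
vertex -3.793 -3.188 -3.755
vertex -2.373 -1.907 -2.869
endloop
endfacet
facet normal -0.735 -0.280 -0.618
outer loop
vertex -3.793 -3.188 -3.755
vertex -3.807 -2.453 -4.071
vertex -3.414 -3.131 -4.232
endloop
endfacet
facet normal 0.519 -0.794 0.317
outer loop
vertex -3.793 -3.188 -3.755
vertex -3.414 -3.131 -4.232
vertex -2.373 -1.907 -2.869
endloop
endfacet
facet normal -0.440 0.660 -0.609
outer loop
vertex 3.961 -3.093 -0.729
vertex 3.17 -3.293 -0.374
vertex 3.663 -2.641 -0.023
endloop
endfacet
facet normal 0.935 0.285 0.212
outer loop
vertex 3.961 -3.093 -0.729
vertex 3.663 -2.641 -0.023
vertex 4.07 -4.647 0.874
endloop
endfacet
facet normal -0.439 0.660 -0.609
outer loop
vertex 3.663 -2.641 -0.023
vertex 3.17 -3.293 -0.374
vertex 2.872 -2.84 0.332
endloop
endfacet
facet normal 0.274 0.438 0.856
outer loop
vertex 3.663 -2.641 -0.023
vertex 2.872 -2.84 0.332
vertex 4.07 -4.647 0.874
endloop
endfacet
facet normal -0.439 0.661 -0.609
outer loop
vertex 2.872 -2.84 0.332
vertex 3.17 -3.293 -0.374
vertex 2.378 -3.492 -0.019
endloop
endfacet
facet normal -0.507 -0.078 0.859
outer loop
vertex 2.872 -2.84 0.332
vertex 2.378 -3.492 -0.019
vertex 4.07 -4.647 0.874
endloop
endfacet
facet normal -0.439 0.661 -0.609
outer loop
vertex 2.378 -3.492 -0.019
vertex 3.17 -3.293 -0.374
vertex 2.676 -3.945 -0.725
endloop
endfacet
facet normal -0.626 -0.749 0.217
outer loop
vertex 2.378 -3.492 -0.019
vertex 2.676 -3.945 -0.725
vertex 4.07 -4.647 0.874
endloop
endfacet
facet normal -0.440 0.661 -0.609
outer loop
vertex 2.676 -3.945 -0.725
vertex 3.17 -3.293 -0.374
vertex 3.468 -3.745 -1.08
endloop
endfacet
facet normal 0.036 -0.903 -0.428
outer loop
vertex 2.676 -3.945 -0.725
vertex 3.468 -3.745 -1.08
vertex 4.07 -4.647 0.874
endloop
endfacet
facet normal -0.440 0.660 -0.609
outer loop
vertex 3.468 -3.745 -1.08
vertex 3.17 -3.293 -0.374
vertex 3.961 -3.093 -0.729
endloop
endfacet
facet normal 0.816 -0.386 -0.430
outer loop
vertex 3.468 -3.745 -1.08
vertex 3.961 -3.093 -0.729
vertex 4.07 -4.647 0.874
endloop
endfacet
facet normal -0.275 -0.238 -0.931
outer loop
vertex -0.982 2.819 1.146
vertex -1.358 3.261 1.144
vertex -0.813 3.343 0.962
endloop
endfacet
facet normal 0.942 -0.214 0.257
outer loop
vertex -0.982 2.819 1.146
vertex -0.813 3.343 0.962
vertex -1.082 3.499 2.076
endloop
endfacet
facet normal -0.275 -0.239 -0.931
outer loop
vertex -0.813 3.343 0.962
vertex -1.358 3.261 1.144
vertex -1.189 3.784 0.96
endloop
endfacet
facet normal 0.757 0.646 0.092
outer loop
vertex -0.813 3.343 0.962
vertex -1.189 3.784 0.96
vertex -1.082 3.499 2.076
endloop
endfacet
facet normal -0.277 -0.238 -0.931
outer loop
vertex -1.189 3.784 0.96
vertex -1.358 3.261 1.144
vertex -1.734 3.703 1.143
endloop
endfacet
facet normal -0.059 0.966 0.252
outer loop
vertex -1.189 3.784 0.96
vertex -1.734 3.703 1.143
vertex -1.082 3.499 2.076
endloop
endfacet
facet normal -0.277 -0.238 -0.931
outer loop
vertex -1.734 3.703 1.143
vertex -1.358 3.261 1.144
vertex -1.902 3.179 1.327
endloop
endfacet
facet normal -0.695 0.426 0.579
outer loop
vertex -1.734 3.703 1.143
vertex -1.902 3.179 1.327
vertex -1.082 3.499 2.076
endloop
endfacet
facet normal -0.277 -0.237 -0.931
outer loop
vertex -1.902 3.179 1.327
vertex -1.358 3.261 1.144
vertex -1.527 2.737 1.328
endloop
endfacet
facet normal -0.511 -0.432 0.744
outer loop
vertex -1.902 3.179 1.327
vertex -1.527 2.737 1.328
vertex -1.082 3.499 2.076
endloop
endfacet
facet normal -0.275 -0.238 -0.931
outer loop
vertex -1.527 2.737 1.328
vertex -1.358 3.261 1.144
vertex -0.982 2.819 1.146
endloop
endfacet
facet normal 0.308 -0.752 0.583
outer loop
vertex -1.527 2.737 1.328
vertex -0.982 2.819 1.146
vertex -1.082 3.499 2.076
endloop
endfacet

endsolid


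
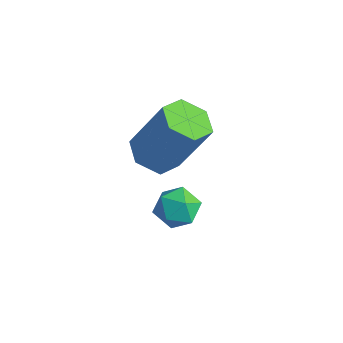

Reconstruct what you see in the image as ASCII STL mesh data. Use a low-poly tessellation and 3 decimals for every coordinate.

solid 
facet normal -0.721 0.595 0.357
outer loop
vertex 0.587 1.083 0.151
vertex 0.213 0.484 0.394
vertex 0.71 0.82 0.838
endloop
endfacet
facet normal -0.088 0.925 0.370
outer loop
vertex 0.587 1.083 0.151
vertex 0.71 0.82 0.838
vertex 1.283 1.043 0.416
endloop
endfacet
facet normal 0.167 0.940 -0.297
outer loop
vertex 0.587 1.083 0.151
vertex 1.283 1.043 0.416
vertex 1.141 0.845 -0.29
endloop
endfacet
facet normal -0.309 0.619 -0.722
outer loop
vertex 0.587 1.083 0.151
vertex 1.141 0.845 -0.29
vertex 0.479 0.499 -0.303
endloop
endfacet
facet normal -0.857 0.406 -0.318
outer loop
vertex 0.587 1.083 0.151
vertex 0.479 0.499 -0.303
vertex 0.213 0.484 0.394
endloop
endfacet
facet normal 0.356 0.535 0.766
outer loop
vertex 1.283 1.043 0.416
vertex 0.71 0.82 0.838
vertex 1.341 0.421 0.823
endloop
endfacet
facet normal -0.666 -0.000 0.746
outer loop
vertex 0.71 0.82 0.838
vertex 0.213 0.484 0.394
vertex 0.679 0.075 0.81
endloop
endfacet
facet normal -0.887 -0.308 -0.345
outer loop
vertex 0.213 0.484 0.394
vertex 0.479 0.499 -0.303
vertex 0.537 -0.123 0.104
endloop
endfacet
facet normal -0.000 0.038 -0.999
outer loop
vertex 0.479 0.499 -0.303
vertex 1.141 0.845 -0.29
vertex 1.11 0.1 -0.318
endloop
endfacet
facet normal 0.769 0.559 -0.311
outer loop
vertex 1.141 0.845 -0.29
vertex 1.283 1.043 0.416
vertex 1.607 0.436 0.126
endloop
endfacet
facet normal 0.309 -0.619 0.722
outer loop
vertex 1.233 -0.163 0.369
vertex 1.341 0.421 0.823
vertex 0.679 0.075 0.81
endloop
endfacet
facet normal -0.167 -0.940 0.297
outer loop
vertex 1.233 -0.163 0.369
vertex 0.679 0.075 0.81
vertex 0.537 -0.123 0.104
endloop
endfacet
facet normal 0.088 -0.925 -0.370
outer loop
vertex 1.233 -0.163 0.369
vertex 0.537 -0.123 0.104
vertex 1.11 0.1 -0.318
endloop
endfacet
facet normal 0.721 -0.595 -0.357
outer loop
vertex 1.233 -0.163 0.369
vertex 1.11 0.1 -0.318
vertex 1.607 0.436 0.126
endloop
endfacet
facet normal 0.857 -0.406 0.318
outer loop
vertex 1.233 -0.163 0.369
vertex 1.607 0.436 0.126
vertex 1.341 0.421 0.823
endloop
endfacet
facet normal 0.000 -0.038 0.999
outer loop
vertex 0.679 0.075 0.81
vertex 1.341 0.421 0.823
vertex 0.71 0.82 0.838
endloop
endfacet
facet normal -0.769 -0.559 0.311
outer loop
vertex 0.537 -0.123 0.104
vertex 0.679 0.075 0.81
vertex 0.213 0.484 0.394
endloop
endfacet
facet normal -0.356 -0.535 -0.766
outer loop
vertex 1.11 0.1 -0.318
vertex 0.537 -0.123 0.104
vertex 0.479 0.499 -0.303
endloop
endfacet
facet normal 0.666 0.000 -0.746
outer loop
vertex 1.607 0.436 0.126
vertex 1.11 0.1 -0.318
vertex 1.141 0.845 -0.29
endloop
endfacet
facet normal 0.887 0.308 0.345
outer loop
vertex 1.341 0.421 0.823
vertex 1.607 0.436 0.126
vertex 1.283 1.043 0.416
endloop
endfacet
facet normal -0.372 -0.300 -0.878
outer loop
vertex -1.878 2.719 -1.4
vertex -2.48 2.248 -0.984
vertex -2.645 3.075 -1.197
endloop
endfacet
facet normal 0.290 0.862 -0.416
outer loop
vertex -1.878 2.719 -1.4
vertex -2.645 3.075 -1.197
vertex -1.078 3.363 0.489
endloop
endfacet
facet normal 0.290 0.861 -0.417
outer loop
vertex -1.078 3.363 0.489
vertex -2.645 3.075 -1.197
vertex -1.846 3.72 0.692
endloop
endfacet
facet normal 0.372 0.299 0.879
outer loop
vertex -1.078 3.363 0.489
vertex -1.846 3.72 0.692
vertex -1.68 2.892 0.904
endloop
endfacet
facet normal -0.372 -0.300 -0.878
outer loop
vertex -2.645 3.075 -1.197
vertex -2.48 2.248 -0.984
vertex -3.247 2.604 -0.781
endloop
endfacet
facet normal -0.619 0.785 -0.006
outer loop
vertex -2.645 3.075 -1.197
vertex -3.247 2.604 -0.781
vertex -1.846 3.72 0.692
endloop
endfacet
facet normal -0.619 0.785 -0.006
outer loop
vertex -1.846 3.72 0.692
vertex -3.247 2.604 -0.781
vertex -2.448 3.249 1.108
endloop
endfacet
facet normal 0.373 0.300 0.878
outer loop
vertex -1.846 3.72 0.692
vertex -2.448 3.249 1.108
vertex -1.68 2.892 0.904
endloop
endfacet
facet normal -0.372 -0.299 -0.879
outer loop
vertex -3.247 2.604 -0.781
vertex -2.48 2.248 -0.984
vertex -3.082 1.777 -0.569
endloop
endfacet
facet normal -0.909 -0.076 0.410
outer loop
vertex -3.247 2.604 -0.781
vertex -3.082 1.777 -0.569
vertex -2.448 3.249 1.108
endloop
endfacet
facet normal -0.908 -0.077 0.411
outer loop
vertex -2.448 3.249 1.108
vertex -3.082 1.777 -0.569
vertex -2.282 2.421 1.32
endloop
endfacet
facet normal 0.373 0.300 0.878
outer loop
vertex -2.448 3.249 1.108
vertex -2.282 2.421 1.32
vertex -1.68 2.892 0.904
endloop
endfacet
facet normal -0.372 -0.299 -0.879
outer loop
vertex -3.082 1.777 -0.569
vertex -2.48 2.248 -0.984
vertex -2.314 1.42 -0.772
endloop
endfacet
facet normal -0.290 -0.861 0.417
outer loop
vertex -3.082 1.777 -0.569
vertex -2.314 1.42 -0.772
vertex -2.282 2.421 1.32
endloop
endfacet
facet normal -0.290 -0.862 0.417
outer loop
vertex -2.282 2.421 1.32
vertex -2.314 1.42 -0.772
vertex -1.515 2.065 1.117
endloop
endfacet
facet normal 0.372 0.300 0.878
outer loop
vertex -2.282 2.421 1.32
vertex -1.515 2.065 1.117
vertex -1.68 2.892 0.904
endloop
endfacet
facet normal -0.373 -0.300 -0.878
outer loop
vertex -2.314 1.42 -0.772
vertex -2.48 2.248 -0.984
vertex -1.712 1.891 -1.188
endloop
endfacet
facet normal 0.619 -0.785 0.006
outer loop
vertex -2.314 1.42 -0.772
vertex -1.712 1.891 -1.188
vertex -1.515 2.065 1.117
endloop
endfacet
facet normal 0.619 -0.785 0.006
outer loop
vertex -1.515 2.065 1.117
vertex -1.712 1.891 -1.188
vertex -0.913 2.536 0.701
endloop
endfacet
facet normal 0.372 0.300 0.878
outer loop
vertex -1.515 2.065 1.117
vertex -0.913 2.536 0.701
vertex -1.68 2.892 0.904
endloop
endfacet
facet normal -0.373 -0.300 -0.878
outer loop
vertex -1.712 1.891 -1.188
vertex -2.48 2.248 -0.984
vertex -1.878 2.719 -1.4
endloop
endfacet
facet normal 0.909 0.077 -0.411
outer loop
vertex -1.712 1.891 -1.188
vertex -1.878 2.719 -1.4
vertex -0.913 2.536 0.701
endloop
endfacet
facet normal 0.909 0.076 -0.411
outer loop
vertex -0.913 2.536 0.701
vertex -1.878 2.719 -1.4
vertex -1.078 3.363 0.489
endloop
endfacet
facet normal 0.372 0.299 0.879
outer loop
vertex -0.913 2.536 0.701
vertex -1.078 3.363 0.489
vertex -1.68 2.892 0.904
endloop
endfacet

endsolid


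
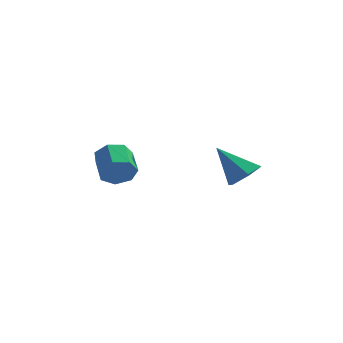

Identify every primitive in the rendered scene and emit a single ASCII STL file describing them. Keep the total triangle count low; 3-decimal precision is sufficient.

solid 
facet normal 0.655 -0.089 -0.750
outer loop
vertex 3.741 1.886 -3.516
vertex 2.971 1.843 -4.183
vertex 3.38 2.744 -3.933
endloop
endfacet
facet normal 0.371 0.527 0.764
outer loop
vertex 3.741 1.886 -3.516
vertex 3.38 2.744 -3.933
vertex 1.549 2.037 -2.557
endloop
endfacet
facet normal 0.656 -0.090 -0.750
outer loop
vertex 3.38 2.744 -3.933
vertex 2.971 1.843 -4.183
vertex 2.61 2.701 -4.601
endloop
endfacet
facet normal -0.222 0.955 0.195
outer loop
vertex 3.38 2.744 -3.933
vertex 2.61 2.701 -4.601
vertex 1.549 2.037 -2.557
endloop
endfacet
facet normal 0.656 -0.089 -0.749
outer loop
vertex 2.61 2.701 -4.601
vertex 2.971 1.843 -4.183
vertex 2.202 1.8 -4.851
endloop
endfacet
facet normal -0.840 0.460 -0.287
outer loop
vertex 2.61 2.701 -4.601
vertex 2.202 1.8 -4.851
vertex 1.549 2.037 -2.557
endloop
endfacet
facet normal 0.656 -0.088 -0.750
outer loop
vertex 2.202 1.8 -4.851
vertex 2.971 1.843 -4.183
vertex 2.563 0.943 -4.434
endloop
endfacet
facet normal -0.865 -0.461 -0.199
outer loop
vertex 2.202 1.8 -4.851
vertex 2.563 0.943 -4.434
vertex 1.549 2.037 -2.557
endloop
endfacet
facet normal 0.656 -0.088 -0.750
outer loop
vertex 2.563 0.943 -4.434
vertex 2.971 1.843 -4.183
vertex 3.333 0.986 -3.766
endloop
endfacet
facet normal -0.272 -0.888 0.371
outer loop
vertex 2.563 0.943 -4.434
vertex 3.333 0.986 -3.766
vertex 1.549 2.037 -2.557
endloop
endfacet
facet normal 0.655 -0.088 -0.750
outer loop
vertex 3.333 0.986 -3.766
vertex 2.971 1.843 -4.183
vertex 3.741 1.886 -3.516
endloop
endfacet
facet normal 0.346 -0.393 0.852
outer loop
vertex 3.333 0.986 -3.766
vertex 3.741 1.886 -3.516
vertex 1.549 2.037 -2.557
endloop
endfacet
facet normal 0.388 -0.849 -0.360
outer loop
vertex -2.164 0.06 -3.074
vertex -2.742 0.115 -3.826
vertex -1.867 0.471 -3.723
endloop
endfacet
facet normal 0.848 0.176 0.500
outer loop
vertex -2.164 0.06 -3.074
vertex -1.867 0.471 -3.723
vertex -2.781 1.41 -2.502
endloop
endfacet
facet normal 0.848 0.176 0.500
outer loop
vertex -2.781 1.41 -2.502
vertex -1.867 0.471 -3.723
vertex -2.483 1.821 -3.152
endloop
endfacet
facet normal -0.387 0.849 0.359
outer loop
vertex -2.781 1.41 -2.502
vertex -2.483 1.821 -3.152
vertex -3.358 1.465 -3.254
endloop
endfacet
facet normal 0.388 -0.849 -0.359
outer loop
vertex -1.867 0.471 -3.723
vertex -2.742 0.115 -3.826
vertex -2.228 0.614 -4.45
endloop
endfacet
facet normal 0.811 0.499 -0.305
outer loop
vertex -1.867 0.471 -3.723
vertex -2.228 0.614 -4.45
vertex -2.483 1.821 -3.152
endloop
endfacet
facet normal 0.811 0.500 -0.305
outer loop
vertex -2.483 1.821 -3.152
vertex -2.228 0.614 -4.45
vertex -2.845 1.964 -3.879
endloop
endfacet
facet normal -0.387 0.849 0.360
outer loop
vertex -2.483 1.821 -3.152
vertex -2.845 1.964 -3.879
vertex -3.358 1.465 -3.254
endloop
endfacet
facet normal 0.388 -0.849 -0.359
outer loop
vertex -2.228 0.614 -4.45
vertex -2.742 0.115 -3.826
vertex -2.976 0.381 -4.707
endloop
endfacet
facet normal 0.163 0.447 -0.880
outer loop
vertex -2.228 0.614 -4.45
vertex -2.976 0.381 -4.707
vertex -2.845 1.964 -3.879
endloop
endfacet
facet normal 0.162 0.447 -0.880
outer loop
vertex -2.845 1.964 -3.879
vertex -2.976 0.381 -4.707
vertex -3.593 1.731 -4.135
endloop
endfacet
facet normal -0.387 0.849 0.360
outer loop
vertex -2.845 1.964 -3.879
vertex -3.593 1.731 -4.135
vertex -3.358 1.465 -3.254
endloop
endfacet
facet normal 0.387 -0.849 -0.359
outer loop
vertex -2.976 0.381 -4.707
vertex -2.742 0.115 -3.826
vertex -3.548 -0.052 -4.3
endloop
endfacet
facet normal -0.608 0.058 -0.792
outer loop
vertex -2.976 0.381 -4.707
vertex -3.548 -0.052 -4.3
vertex -3.593 1.731 -4.135
endloop
endfacet
facet normal -0.607 0.058 -0.792
outer loop
vertex -3.593 1.731 -4.135
vertex -3.548 -0.052 -4.3
vertex -4.164 1.298 -3.729
endloop
endfacet
facet normal -0.388 0.849 0.360
outer loop
vertex -3.593 1.731 -4.135
vertex -4.164 1.298 -3.729
vertex -3.358 1.465 -3.254
endloop
endfacet
facet normal 0.387 -0.849 -0.359
outer loop
vertex -3.548 -0.052 -4.3
vertex -2.742 0.115 -3.826
vertex -3.512 -0.359 -3.536
endloop
endfacet
facet normal -0.921 -0.375 -0.107
outer loop
vertex -3.548 -0.052 -4.3
vertex -3.512 -0.359 -3.536
vertex -4.164 1.298 -3.729
endloop
endfacet
facet normal -0.921 -0.375 -0.109
outer loop
vertex -4.164 1.298 -3.729
vertex -3.512 -0.359 -3.536
vertex -4.129 0.99 -2.964
endloop
endfacet
facet normal -0.388 0.849 0.359
outer loop
vertex -4.164 1.298 -3.729
vertex -4.129 0.99 -2.964
vertex -3.358 1.465 -3.254
endloop
endfacet
facet normal 0.387 -0.849 -0.359
outer loop
vertex -3.512 -0.359 -3.536
vertex -2.742 0.115 -3.826
vertex -2.896 -0.309 -2.99
endloop
endfacet
facet normal -0.540 -0.526 0.657
outer loop
vertex -3.512 -0.359 -3.536
vertex -2.896 -0.309 -2.99
vertex -4.129 0.99 -2.964
endloop
endfacet
facet normal -0.540 -0.525 0.658
outer loop
vertex -4.129 0.99 -2.964
vertex -2.896 -0.309 -2.99
vertex -3.513 1.04 -2.419
endloop
endfacet
facet normal -0.387 0.849 0.360
outer loop
vertex -4.129 0.99 -2.964
vertex -3.513 1.04 -2.419
vertex -3.358 1.465 -3.254
endloop
endfacet
facet normal 0.387 -0.849 -0.359
outer loop
vertex -2.896 -0.309 -2.99
vertex -2.742 0.115 -3.826
vertex -2.164 0.06 -3.074
endloop
endfacet
facet normal 0.247 -0.280 0.928
outer loop
vertex -2.896 -0.309 -2.99
vertex -2.164 0.06 -3.074
vertex -3.513 1.04 -2.419
endloop
endfacet
facet normal 0.247 -0.280 0.928
outer loop
vertex -3.513 1.04 -2.419
vertex -2.164 0.06 -3.074
vertex -2.781 1.41 -2.502
endloop
endfacet
facet normal -0.388 0.848 0.360
outer loop
vertex -3.513 1.04 -2.419
vertex -2.781 1.41 -2.502
vertex -3.358 1.465 -3.254
endloop
endfacet

endsolid


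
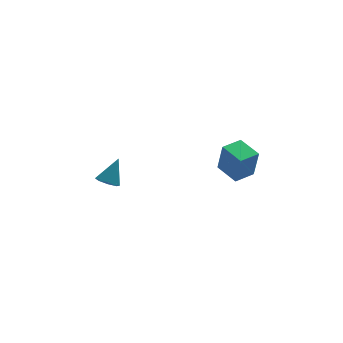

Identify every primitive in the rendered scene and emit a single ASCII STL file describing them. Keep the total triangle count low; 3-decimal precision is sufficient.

solid 
facet normal -0.897 -0.441 0.022
outer loop
vertex 2.358 -2.248 2.225
vertex 1.781 -1.063 2.463
vertex 2.196 -2.0 0.602
endloop
endfacet
facet normal 0.431 -0.885 -0.178
outer loop
vertex 3.219 -1.497 0.577
vertex 2.358 -2.248 2.225
vertex 2.196 -2.0 0.602
endloop
endfacet
facet normal -0.897 -0.441 0.022
outer loop
vertex 2.196 -2.0 0.602
vertex 1.781 -1.063 2.463
vertex 1.619 -0.815 0.84
endloop
endfacet
facet normal -0.098 0.150 -0.984
outer loop
vertex 1.619 -0.815 0.84
vertex 3.219 -1.497 0.577
vertex 2.196 -2.0 0.602
endloop
endfacet
facet normal 0.098 -0.150 0.984
outer loop
vertex 2.358 -2.248 2.225
vertex 2.804 -0.56 2.438
vertex 1.781 -1.063 2.463
endloop
endfacet
facet normal 0.431 -0.885 -0.178
outer loop
vertex 3.381 -1.745 2.2
vertex 2.358 -2.248 2.225
vertex 3.219 -1.497 0.577
endloop
endfacet
facet normal 0.098 -0.150 0.984
outer loop
vertex 3.381 -1.745 2.2
vertex 2.804 -0.56 2.438
vertex 2.358 -2.248 2.225
endloop
endfacet
facet normal -0.431 0.885 0.178
outer loop
vertex 1.781 -1.063 2.463
vertex 2.804 -0.56 2.438
vertex 1.619 -0.815 0.84
endloop
endfacet
facet normal -0.098 0.150 -0.984
outer loop
vertex 2.642 -0.312 0.815
vertex 3.219 -1.497 0.577
vertex 1.619 -0.815 0.84
endloop
endfacet
facet normal -0.431 0.885 0.178
outer loop
vertex 1.619 -0.815 0.84
vertex 2.804 -0.56 2.438
vertex 2.642 -0.312 0.815
endloop
endfacet
facet normal 0.897 0.441 -0.022
outer loop
vertex 2.642 -0.312 0.815
vertex 3.381 -1.745 2.2
vertex 3.219 -1.497 0.577
endloop
endfacet
facet normal 0.897 0.441 -0.022
outer loop
vertex 2.804 -0.56 2.438
vertex 3.381 -1.745 2.2
vertex 2.642 -0.312 0.815
endloop
endfacet
facet normal -0.451 -0.352 -0.820
outer loop
vertex -3.414 -2.236 1.461
vertex -3.952 -2.043 1.674
vertex -3.513 -1.799 1.328
endloop
endfacet
facet normal 0.972 0.171 -0.161
outer loop
vertex -3.414 -2.236 1.461
vertex -3.513 -1.799 1.328
vertex -3.308 -1.537 2.846
endloop
endfacet
facet normal -0.450 -0.354 -0.820
outer loop
vertex -3.513 -1.799 1.328
vertex -3.952 -2.043 1.674
vertex -3.869 -1.506 1.397
endloop
endfacet
facet normal 0.596 0.774 -0.214
outer loop
vertex -3.513 -1.799 1.328
vertex -3.869 -1.506 1.397
vertex -3.308 -1.537 2.846
endloop
endfacet
facet normal -0.450 -0.354 -0.820
outer loop
vertex -3.869 -1.506 1.397
vertex -3.952 -2.043 1.674
vertex -4.274 -1.527 1.628
endloop
endfacet
facet normal -0.032 0.999 0.034
outer loop
vertex -3.869 -1.506 1.397
vertex -4.274 -1.527 1.628
vertex -3.308 -1.537 2.846
endloop
endfacet
facet normal -0.450 -0.354 -0.820
outer loop
vertex -4.274 -1.527 1.628
vertex -3.952 -2.043 1.674
vertex -4.49 -1.85 1.886
endloop
endfacet
facet normal -0.545 0.715 0.438
outer loop
vertex -4.274 -1.527 1.628
vertex -4.49 -1.85 1.886
vertex -3.308 -1.537 2.846
endloop
endfacet
facet normal -0.450 -0.354 -0.820
outer loop
vertex -4.49 -1.85 1.886
vertex -3.952 -2.043 1.674
vertex -4.391 -2.286 2.02
endloop
endfacet
facet normal -0.642 0.088 0.762
outer loop
vertex -4.49 -1.85 1.886
vertex -4.391 -2.286 2.02
vertex -3.308 -1.537 2.846
endloop
endfacet
facet normal -0.451 -0.353 -0.820
outer loop
vertex -4.391 -2.286 2.02
vertex -3.952 -2.043 1.674
vertex -4.035 -2.58 1.951
endloop
endfacet
facet normal -0.266 -0.514 0.815
outer loop
vertex -4.391 -2.286 2.02
vertex -4.035 -2.58 1.951
vertex -3.308 -1.537 2.846
endloop
endfacet
facet normal -0.451 -0.353 -0.820
outer loop
vertex -4.035 -2.58 1.951
vertex -3.952 -2.043 1.674
vertex -3.63 -2.559 1.719
endloop
endfacet
facet normal 0.363 -0.739 0.567
outer loop
vertex -4.035 -2.58 1.951
vertex -3.63 -2.559 1.719
vertex -3.308 -1.537 2.846
endloop
endfacet
facet normal -0.451 -0.353 -0.820
outer loop
vertex -3.63 -2.559 1.719
vertex -3.952 -2.043 1.674
vertex -3.414 -2.236 1.461
endloop
endfacet
facet normal 0.875 -0.455 0.163
outer loop
vertex -3.63 -2.559 1.719
vertex -3.414 -2.236 1.461
vertex -3.308 -1.537 2.846
endloop
endfacet

endsolid


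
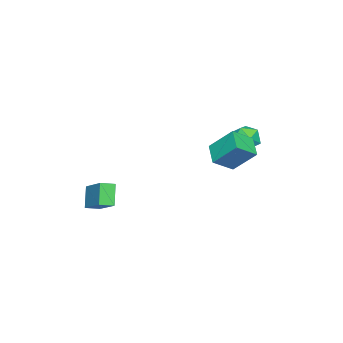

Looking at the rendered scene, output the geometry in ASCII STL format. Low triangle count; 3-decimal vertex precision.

solid 
facet normal -0.674 0.698 -0.244
outer loop
vertex 1.749 -2.862 -0.216
vertex 2.813 -1.456 0.869
vertex 2.488 -2.545 -1.351
endloop
endfacet
facet normal -0.514 -0.679 -0.524
outer loop
vertex 3.047 -3.124 -1.149
vertex 1.749 -2.862 -0.216
vertex 2.488 -2.545 -1.351
endloop
endfacet
facet normal -0.674 0.697 -0.243
outer loop
vertex 2.488 -2.545 -1.351
vertex 2.813 -1.456 0.869
vertex 3.551 -1.139 -0.266
endloop
endfacet
facet normal 0.531 0.228 -0.816
outer loop
vertex 3.551 -1.139 -0.266
vertex 3.047 -3.124 -1.149
vertex 2.488 -2.545 -1.351
endloop
endfacet
facet normal -0.531 -0.228 0.816
outer loop
vertex 1.749 -2.862 -0.216
vertex 3.372 -2.035 1.071
vertex 2.813 -1.456 0.869
endloop
endfacet
facet normal -0.514 -0.680 -0.524
outer loop
vertex 2.309 -3.441 -0.014
vertex 1.749 -2.862 -0.216
vertex 3.047 -3.124 -1.149
endloop
endfacet
facet normal -0.531 -0.229 0.816
outer loop
vertex 2.309 -3.441 -0.014
vertex 3.372 -2.035 1.071
vertex 1.749 -2.862 -0.216
endloop
endfacet
facet normal 0.514 0.679 0.524
outer loop
vertex 2.813 -1.456 0.869
vertex 3.372 -2.035 1.071
vertex 3.551 -1.139 -0.266
endloop
endfacet
facet normal 0.531 0.228 -0.816
outer loop
vertex 4.111 -1.718 -0.064
vertex 3.047 -3.124 -1.149
vertex 3.551 -1.139 -0.266
endloop
endfacet
facet normal 0.513 0.679 0.524
outer loop
vertex 3.551 -1.139 -0.266
vertex 3.372 -2.035 1.071
vertex 4.111 -1.718 -0.064
endloop
endfacet
facet normal 0.674 -0.698 0.243
outer loop
vertex 4.111 -1.718 -0.064
vertex 2.309 -3.441 -0.014
vertex 3.047 -3.124 -1.149
endloop
endfacet
facet normal 0.674 -0.698 0.244
outer loop
vertex 3.372 -2.035 1.071
vertex 2.309 -3.441 -0.014
vertex 4.111 -1.718 -0.064
endloop
endfacet
facet normal -0.745 -0.505 0.435
outer loop
vertex -1.651 2.967 3.64
vertex -2.595 3.691 2.864
vertex -1.551 1.686 2.323
endloop
endfacet
facet normal 0.665 -0.510 0.546
outer loop
vertex -0.545 2.369 1.736
vertex -1.651 2.967 3.64
vertex -1.551 1.686 2.323
endloop
endfacet
facet normal -0.745 -0.505 0.435
outer loop
vertex -1.551 1.686 2.323
vertex -2.595 3.691 2.864
vertex -2.495 2.41 1.547
endloop
endfacet
facet normal 0.055 -0.696 -0.716
outer loop
vertex -2.495 2.41 1.547
vertex -0.545 2.369 1.736
vertex -1.551 1.686 2.323
endloop
endfacet
facet normal -0.055 0.696 0.716
outer loop
vertex -1.651 2.967 3.64
vertex -1.589 4.374 2.277
vertex -2.595 3.691 2.864
endloop
endfacet
facet normal 0.665 -0.510 0.546
outer loop
vertex -0.645 3.65 3.053
vertex -1.651 2.967 3.64
vertex -0.545 2.369 1.736
endloop
endfacet
facet normal -0.055 0.696 0.716
outer loop
vertex -0.645 3.65 3.053
vertex -1.589 4.374 2.277
vertex -1.651 2.967 3.64
endloop
endfacet
facet normal -0.665 0.510 -0.546
outer loop
vertex -2.595 3.691 2.864
vertex -1.589 4.374 2.277
vertex -2.495 2.41 1.547
endloop
endfacet
facet normal 0.055 -0.696 -0.716
outer loop
vertex -1.489 3.093 0.96
vertex -0.545 2.369 1.736
vertex -2.495 2.41 1.547
endloop
endfacet
facet normal -0.665 0.510 -0.546
outer loop
vertex -2.495 2.41 1.547
vertex -1.589 4.374 2.277
vertex -1.489 3.093 0.96
endloop
endfacet
facet normal 0.745 0.505 -0.435
outer loop
vertex -1.489 3.093 0.96
vertex -0.645 3.65 3.053
vertex -0.545 2.369 1.736
endloop
endfacet
facet normal 0.745 0.505 -0.435
outer loop
vertex -1.589 4.374 2.277
vertex -0.645 3.65 3.053
vertex -1.489 3.093 0.96
endloop
endfacet
facet normal -0.522 0.842 0.137
outer loop
vertex -3.733 3.648 1.976
vertex -4.501 3.15 2.112
vertex -3.959 3.369 2.829
endloop
endfacet
facet normal 0.156 0.926 0.344
outer loop
vertex -3.733 3.648 1.976
vertex -3.959 3.369 2.829
vertex -3.079 3.326 2.546
endloop
endfacet
facet normal 0.577 0.788 -0.217
outer loop
vertex -3.733 3.648 1.976
vertex -3.079 3.326 2.546
vertex -3.077 3.079 1.654
endloop
endfacet
facet normal 0.159 0.618 -0.770
outer loop
vertex -3.733 3.648 1.976
vertex -3.077 3.079 1.654
vertex -3.956 2.971 1.386
endloop
endfacet
facet normal -0.520 0.652 -0.551
outer loop
vertex -3.733 3.648 1.976
vertex -3.956 2.971 1.386
vertex -4.501 3.15 2.112
endloop
endfacet
facet normal 0.294 0.440 0.848
outer loop
vertex -3.079 3.326 2.546
vertex -3.959 3.369 2.829
vertex -3.444 2.629 3.034
endloop
endfacet
facet normal -0.802 0.306 0.513
outer loop
vertex -3.959 3.369 2.829
vertex -4.501 3.15 2.112
vertex -4.323 2.521 2.766
endloop
endfacet
facet normal -0.800 -0.001 -0.600
outer loop
vertex -4.501 3.15 2.112
vertex -3.956 2.971 1.386
vertex -4.321 2.274 1.874
endloop
endfacet
facet normal 0.298 -0.057 -0.953
outer loop
vertex -3.956 2.971 1.386
vertex -3.077 3.079 1.654
vertex -3.441 2.231 1.591
endloop
endfacet
facet normal 0.975 0.216 -0.058
outer loop
vertex -3.077 3.079 1.654
vertex -3.079 3.326 2.546
vertex -2.899 2.45 2.308
endloop
endfacet
facet normal -0.159 -0.618 0.770
outer loop
vertex -3.667 1.952 2.444
vertex -3.444 2.629 3.034
vertex -4.323 2.521 2.766
endloop
endfacet
facet normal -0.577 -0.788 0.217
outer loop
vertex -3.667 1.952 2.444
vertex -4.323 2.521 2.766
vertex -4.321 2.274 1.874
endloop
endfacet
facet normal -0.156 -0.926 -0.344
outer loop
vertex -3.667 1.952 2.444
vertex -4.321 2.274 1.874
vertex -3.441 2.231 1.591
endloop
endfacet
facet normal 0.522 -0.842 -0.137
outer loop
vertex -3.667 1.952 2.444
vertex -3.441 2.231 1.591
vertex -2.899 2.45 2.308
endloop
endfacet
facet normal 0.520 -0.652 0.551
outer loop
vertex -3.667 1.952 2.444
vertex -2.899 2.45 2.308
vertex -3.444 2.629 3.034
endloop
endfacet
facet normal -0.298 0.057 0.953
outer loop
vertex -4.323 2.521 2.766
vertex -3.444 2.629 3.034
vertex -3.959 3.369 2.829
endloop
endfacet
facet normal -0.975 -0.216 0.058
outer loop
vertex -4.321 2.274 1.874
vertex -4.323 2.521 2.766
vertex -4.501 3.15 2.112
endloop
endfacet
facet normal -0.294 -0.440 -0.848
outer loop
vertex -3.441 2.231 1.591
vertex -4.321 2.274 1.874
vertex -3.956 2.971 1.386
endloop
endfacet
facet normal 0.802 -0.306 -0.513
outer loop
vertex -2.899 2.45 2.308
vertex -3.441 2.231 1.591
vertex -3.077 3.079 1.654
endloop
endfacet
facet normal 0.800 0.001 0.600
outer loop
vertex -3.444 2.629 3.034
vertex -2.899 2.45 2.308
vertex -3.079 3.326 2.546
endloop
endfacet

endsolid


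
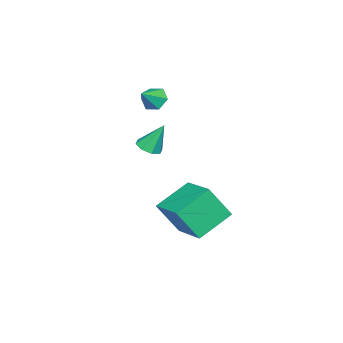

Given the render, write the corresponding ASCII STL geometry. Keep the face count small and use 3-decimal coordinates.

solid 
facet normal 0.165 -0.410 -0.897
outer loop
vertex -1.56 0.582 0.34
vertex -2.22 0.577 0.221
vertex -1.723 1.013 0.113
endloop
endfacet
facet normal 0.809 0.483 0.335
outer loop
vertex -1.56 0.582 0.34
vertex -1.723 1.013 0.113
vertex -2.48 1.223 1.639
endloop
endfacet
facet normal 0.165 -0.410 -0.897
outer loop
vertex -1.723 1.013 0.113
vertex -2.22 0.577 0.221
vertex -2.176 1.188 -0.05
endloop
endfacet
facet normal 0.347 0.937 0.043
outer loop
vertex -1.723 1.013 0.113
vertex -2.176 1.188 -0.05
vertex -2.48 1.223 1.639
endloop
endfacet
facet normal 0.164 -0.410 -0.897
outer loop
vertex -2.176 1.188 -0.05
vertex -2.22 0.577 0.221
vertex -2.655 1.005 -0.054
endloop
endfacet
facet normal -0.355 0.931 -0.083
outer loop
vertex -2.176 1.188 -0.05
vertex -2.655 1.005 -0.054
vertex -2.48 1.223 1.639
endloop
endfacet
facet normal 0.166 -0.408 -0.898
outer loop
vertex -2.655 1.005 -0.054
vertex -2.22 0.577 0.221
vertex -2.879 0.571 0.102
endloop
endfacet
facet normal -0.884 0.467 0.031
outer loop
vertex -2.655 1.005 -0.054
vertex -2.879 0.571 0.102
vertex -2.48 1.223 1.639
endloop
endfacet
facet normal 0.166 -0.411 -0.897
outer loop
vertex -2.879 0.571 0.102
vertex -2.22 0.577 0.221
vertex -2.717 0.141 0.329
endloop
endfacet
facet normal -0.930 -0.182 0.319
outer loop
vertex -2.879 0.571 0.102
vertex -2.717 0.141 0.329
vertex -2.48 1.223 1.639
endloop
endfacet
facet normal 0.164 -0.409 -0.898
outer loop
vertex -2.717 0.141 0.329
vertex -2.22 0.577 0.221
vertex -2.264 -0.035 0.492
endloop
endfacet
facet normal -0.468 -0.638 0.612
outer loop
vertex -2.717 0.141 0.329
vertex -2.264 -0.035 0.492
vertex -2.48 1.223 1.639
endloop
endfacet
facet normal 0.164 -0.409 -0.898
outer loop
vertex -2.264 -0.035 0.492
vertex -2.22 0.577 0.221
vertex -1.785 0.148 0.496
endloop
endfacet
facet normal 0.235 -0.632 0.738
outer loop
vertex -2.264 -0.035 0.492
vertex -1.785 0.148 0.496
vertex -2.48 1.223 1.639
endloop
endfacet
facet normal 0.165 -0.408 -0.898
outer loop
vertex -1.785 0.148 0.496
vertex -2.22 0.577 0.221
vertex -1.56 0.582 0.34
endloop
endfacet
facet normal 0.762 -0.171 0.624
outer loop
vertex -1.785 0.148 0.496
vertex -1.56 0.582 0.34
vertex -2.48 1.223 1.639
endloop
endfacet
facet normal -0.520 -0.812 -0.265
outer loop
vertex -1.011 1.644 -2.724
vertex -2.624 2.373 -1.792
vertex -1.552 2.519 -4.345
endloop
endfacet
facet normal 0.806 -0.365 -0.466
outer loop
vertex -0.496 4.167 -3.808
vertex -1.011 1.644 -2.724
vertex -1.552 2.519 -4.345
endloop
endfacet
facet normal -0.520 -0.812 -0.265
outer loop
vertex -1.552 2.519 -4.345
vertex -2.624 2.373 -1.792
vertex -3.165 3.248 -3.414
endloop
endfacet
facet normal -0.282 0.456 -0.845
outer loop
vertex -3.165 3.248 -3.414
vertex -0.496 4.167 -3.808
vertex -1.552 2.519 -4.345
endloop
endfacet
facet normal 0.282 -0.456 0.844
outer loop
vertex -1.011 1.644 -2.724
vertex -1.568 4.021 -1.255
vertex -2.624 2.373 -1.792
endloop
endfacet
facet normal 0.806 -0.365 -0.466
outer loop
vertex 0.045 3.292 -2.186
vertex -1.011 1.644 -2.724
vertex -0.496 4.167 -3.808
endloop
endfacet
facet normal 0.281 -0.456 0.844
outer loop
vertex 0.045 3.292 -2.186
vertex -1.568 4.021 -1.255
vertex -1.011 1.644 -2.724
endloop
endfacet
facet normal -0.806 0.365 0.466
outer loop
vertex -2.624 2.373 -1.792
vertex -1.568 4.021 -1.255
vertex -3.165 3.248 -3.414
endloop
endfacet
facet normal -0.282 0.456 -0.844
outer loop
vertex -2.109 4.896 -2.876
vertex -0.496 4.167 -3.808
vertex -3.165 3.248 -3.414
endloop
endfacet
facet normal -0.806 0.365 0.466
outer loop
vertex -3.165 3.248 -3.414
vertex -1.568 4.021 -1.255
vertex -2.109 4.896 -2.876
endloop
endfacet
facet normal 0.520 0.812 0.265
outer loop
vertex -2.109 4.896 -2.876
vertex 0.045 3.292 -2.186
vertex -0.496 4.167 -3.808
endloop
endfacet
facet normal 0.520 0.812 0.265
outer loop
vertex -1.568 4.021 -1.255
vertex 0.045 3.292 -2.186
vertex -2.109 4.896 -2.876
endloop
endfacet
facet normal -0.795 0.127 -0.593
outer loop
vertex -3.441 0.391 2.038
vertex -3.811 -0.066 2.436
vertex -3.817 0.626 2.592
endloop
endfacet
facet normal 0.634 0.766 0.105
outer loop
vertex -3.441 0.391 2.038
vertex -3.817 0.626 2.592
vertex -2.889 -0.214 3.124
endloop
endfacet
facet normal -0.795 0.127 -0.593
outer loop
vertex -3.817 0.626 2.592
vertex -3.811 -0.066 2.436
vertex -4.187 0.169 2.99
endloop
endfacet
facet normal 0.098 0.607 0.788
outer loop
vertex -3.817 0.626 2.592
vertex -4.187 0.169 2.99
vertex -2.889 -0.214 3.124
endloop
endfacet
facet normal -0.795 0.127 -0.593
outer loop
vertex -4.187 0.169 2.99
vertex -3.811 -0.066 2.436
vertex -4.181 -0.523 2.834
endloop
endfacet
facet normal -0.164 -0.218 0.962
outer loop
vertex -4.187 0.169 2.99
vertex -4.181 -0.523 2.834
vertex -2.889 -0.214 3.124
endloop
endfacet
facet normal -0.795 0.127 -0.593
outer loop
vertex -4.181 -0.523 2.834
vertex -3.811 -0.066 2.436
vertex -3.805 -0.759 2.28
endloop
endfacet
facet normal 0.110 -0.885 0.452
outer loop
vertex -4.181 -0.523 2.834
vertex -3.805 -0.759 2.28
vertex -2.889 -0.214 3.124
endloop
endfacet
facet normal -0.795 0.127 -0.593
outer loop
vertex -3.805 -0.759 2.28
vertex -3.811 -0.066 2.436
vertex -3.435 -0.302 1.882
endloop
endfacet
facet normal 0.647 -0.726 -0.233
outer loop
vertex -3.805 -0.759 2.28
vertex -3.435 -0.302 1.882
vertex -2.889 -0.214 3.124
endloop
endfacet
facet normal -0.795 0.127 -0.593
outer loop
vertex -3.435 -0.302 1.882
vertex -3.811 -0.066 2.436
vertex -3.441 0.391 2.038
endloop
endfacet
facet normal 0.908 0.099 -0.406
outer loop
vertex -3.435 -0.302 1.882
vertex -3.441 0.391 2.038
vertex -2.889 -0.214 3.124
endloop
endfacet

endsolid
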